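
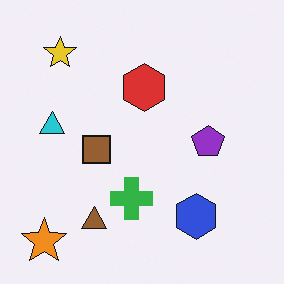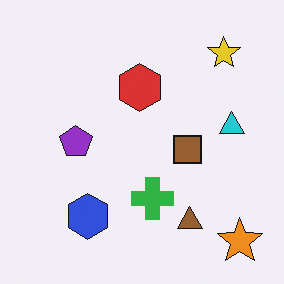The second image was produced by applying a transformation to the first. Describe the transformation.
The image was flipped horizontally (left ↔ right).

The orange star is in the bottom-left of the first image and the bottom-right of the second — shapes on opposite sides of the vertical midline have swapped in a mirror flip.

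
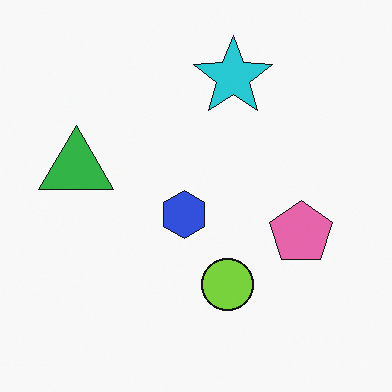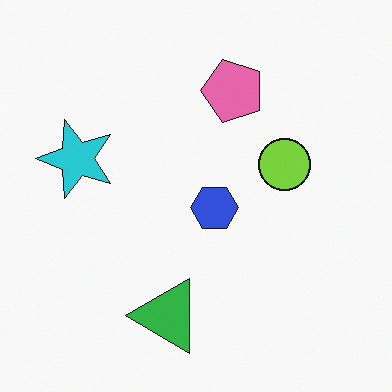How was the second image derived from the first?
The second image is the first rotated 90° counter-clockwise.

The cyan star sits in the top of the first image and the left of the second — consistent with a whole-image 90° counter-clockwise rotation.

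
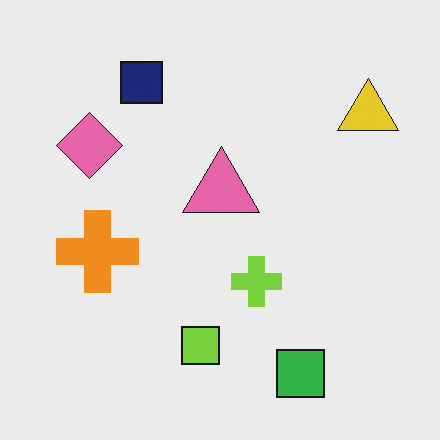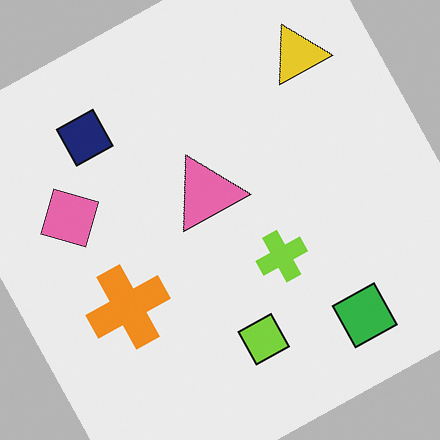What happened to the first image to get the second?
The transformation is: rotated counter-clockwise by a moderate amount.

Every shape is tilted by the same angle and the image corners show triangular fill wedges — a whole-image rotation by a non-right angle.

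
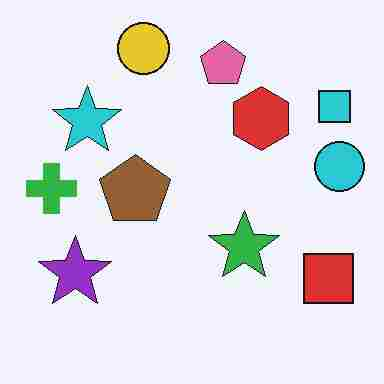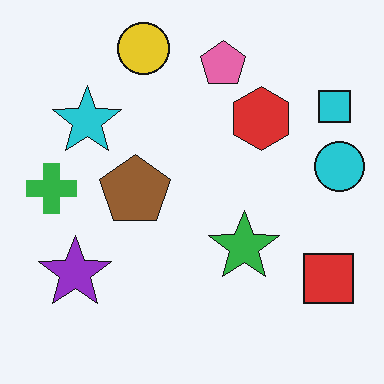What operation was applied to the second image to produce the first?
The transformation is: heavily JPEG-compressed with obvious blocking artifacts.

Blocky 8×8 compression artifacts appear around shape edges and the flat background shows ringing — characteristic JPEG degradation.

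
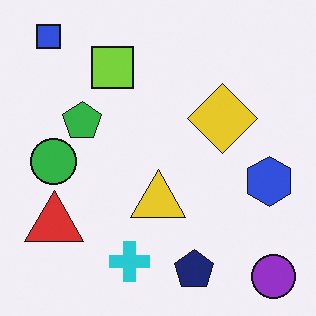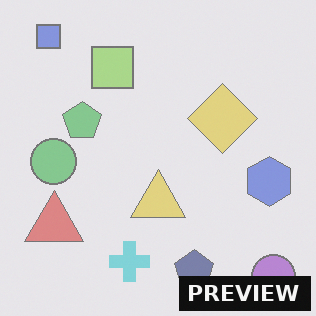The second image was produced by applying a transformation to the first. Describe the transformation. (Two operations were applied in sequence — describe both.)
Washed out (contrast reduced), then watermarked with the text "PREVIEW" in the lower-right corner.

Tones are pushed toward mid-grey across the whole image — a global contrast change. A dark label reading "PREVIEW" appears in the lower-right corner.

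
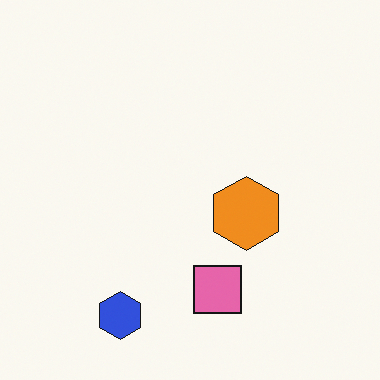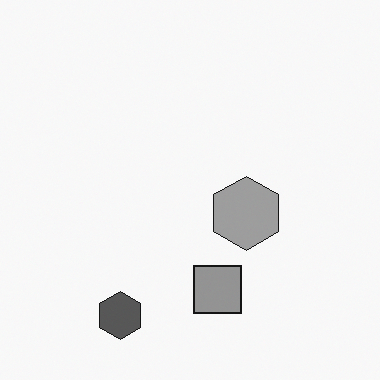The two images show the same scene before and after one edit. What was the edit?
Converted to grayscale.

All color is removed — every shape is now a shade of grey.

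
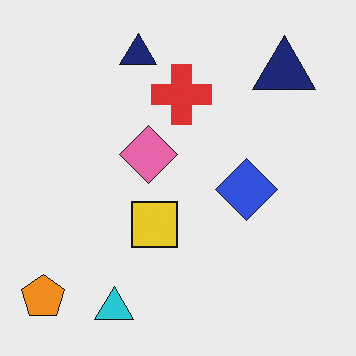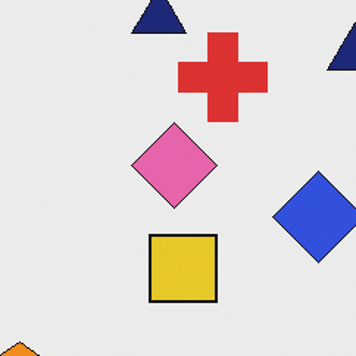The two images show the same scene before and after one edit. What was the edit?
This is the original image cropped slightly and scaled back up.

The visible shapes are larger and the field of view is narrower; shapes near the original edges may be partly or wholly outside the frame — a crop-and-rescale.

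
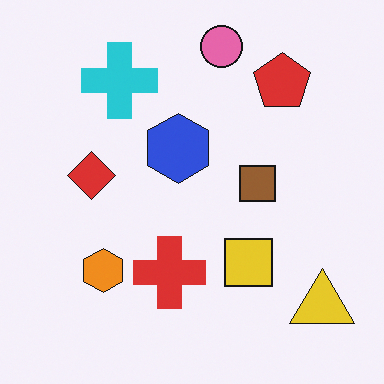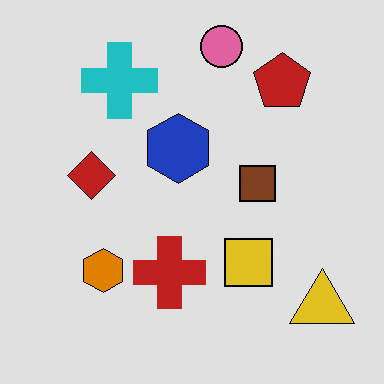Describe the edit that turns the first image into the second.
The image was moderately posterized.

Each flat color has snapped to a coarser quantized level — most visibly, the near-white background has dropped to a flat grey.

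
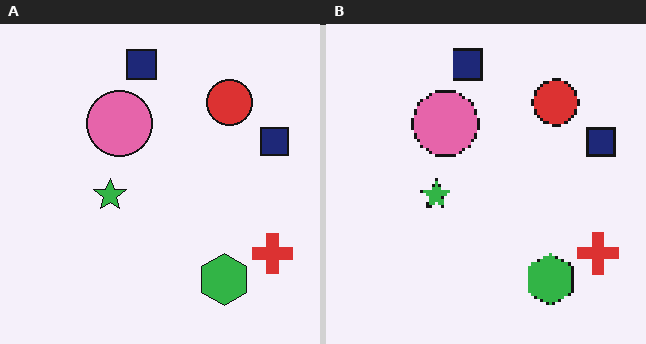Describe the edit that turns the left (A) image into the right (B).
The image was lightly pixelated (a mild mosaic effect).

Shapes are reduced to large square blocks; fine edges and outlines are lost — a downscale-then-upscale (mosaic) effect.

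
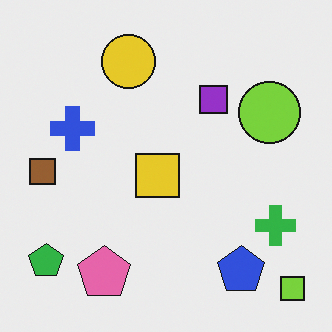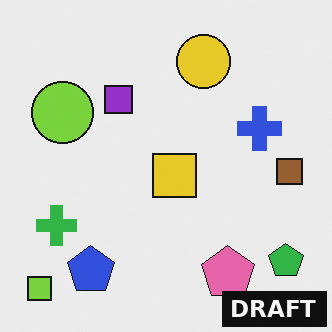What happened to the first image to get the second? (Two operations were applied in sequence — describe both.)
The transformation is: flipped horizontally (left ↔ right), then watermarked with the text "DRAFT" in the lower-right corner.

The lime square is in the bottom-right of the first image and the bottom-left of the second — shapes on opposite sides of the vertical midline have swapped in a mirror flip. A dark label reading "DRAFT" appears in the lower-right corner.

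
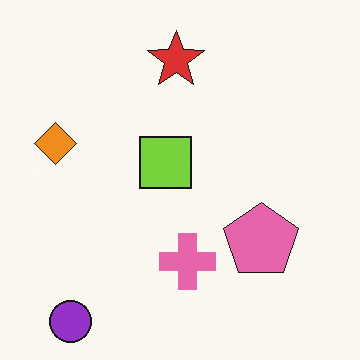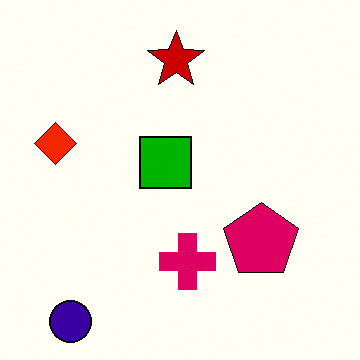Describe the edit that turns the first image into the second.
The image was given much higher contrast.

Tones are pushed away from mid-grey across the whole image — a global contrast change.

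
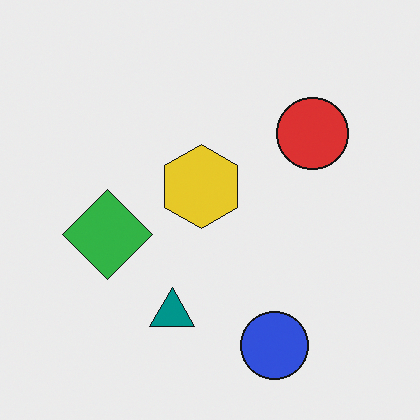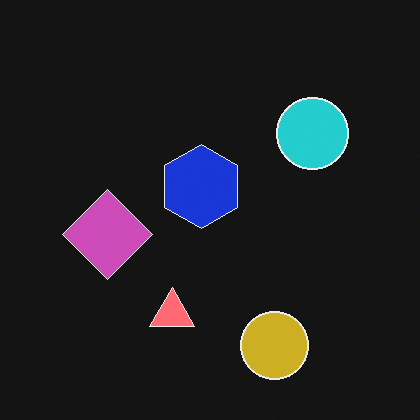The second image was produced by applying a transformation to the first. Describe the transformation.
The image was color-inverted (negative).

The light background has become dark and every shape's color is its complement — a photographic negative.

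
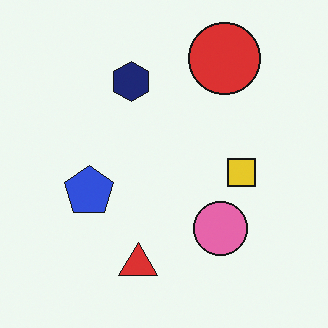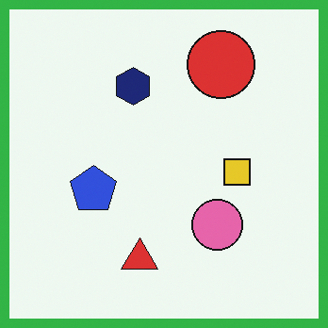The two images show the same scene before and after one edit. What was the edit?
The second image is the first framed with a green border.

A solid green frame runs around the edge of the second image, with the content slightly shrunk inside it.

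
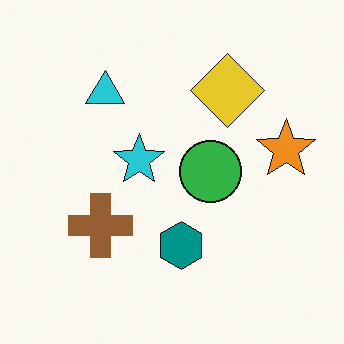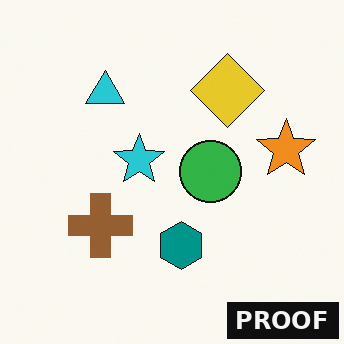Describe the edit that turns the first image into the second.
The transformation is: watermarked with the text "PROOF" in the lower-right corner.

A dark label reading "PROOF" appears in the lower-right corner.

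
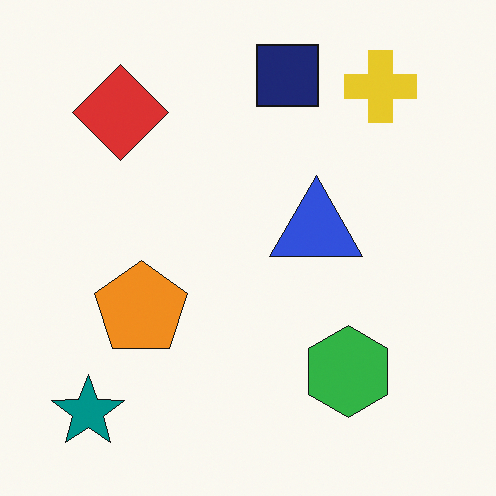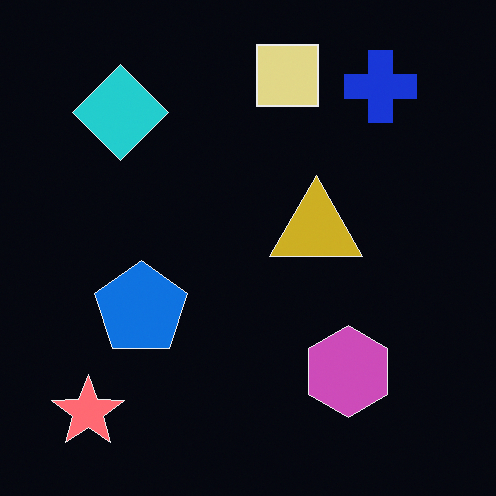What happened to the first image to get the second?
It was color-inverted (negative).

The light background has become dark and every shape's color is its complement — a photographic negative.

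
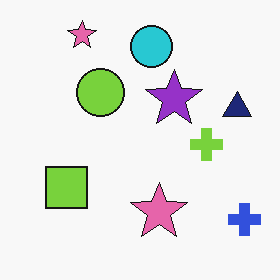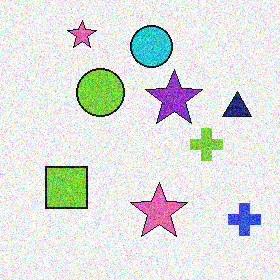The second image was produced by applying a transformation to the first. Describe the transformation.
The transformation is: degraded with heavy additive noise.

Random speckle covers the whole image, including the flat background.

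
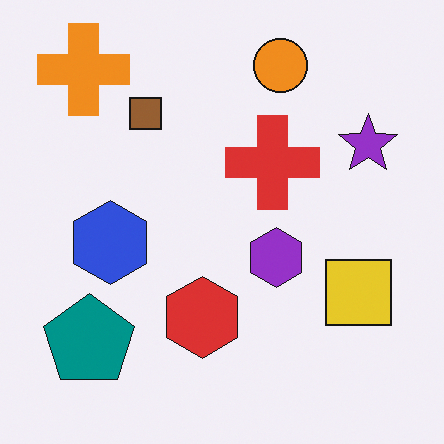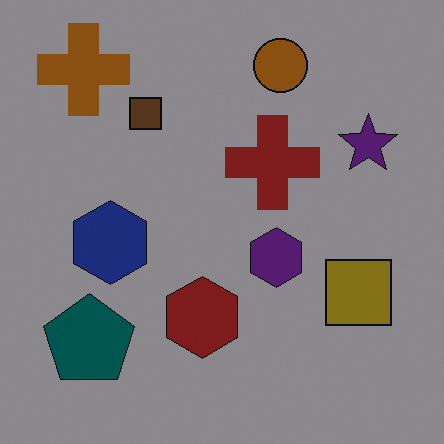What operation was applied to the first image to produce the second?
This is the original image substantially darkened.

Every pixel — background and shapes alike — is uniformly darkened.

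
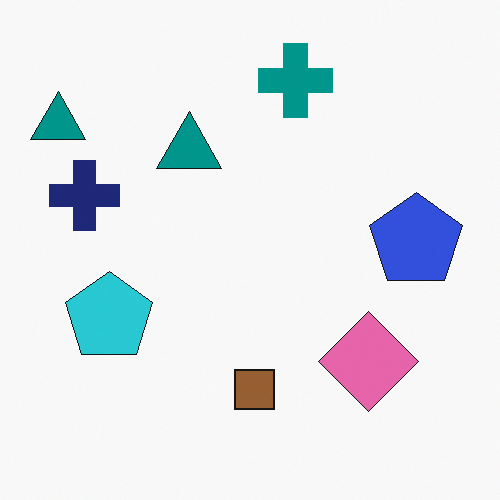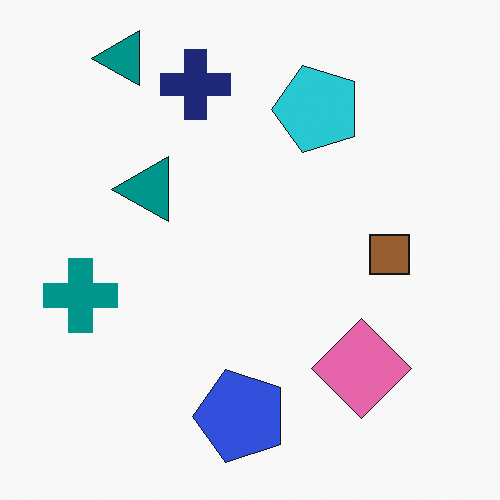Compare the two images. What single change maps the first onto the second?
The image was transposed (reflected across the top-left ↔ bottom-right diagonal).

Shapes have swapped their row and column positions — what was in the top-right is now in the bottom-left — a diagonal reflection.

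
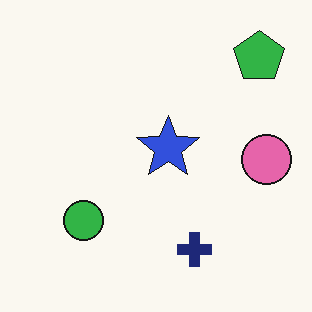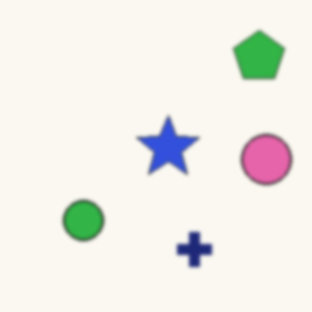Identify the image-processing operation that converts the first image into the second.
The second image is the first slightly softened.

Shape edges and outlines are uniformly softened across the whole image.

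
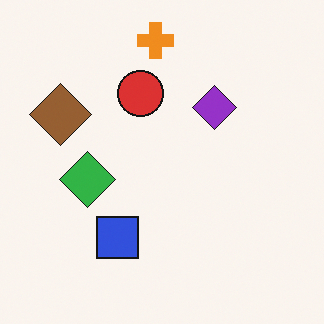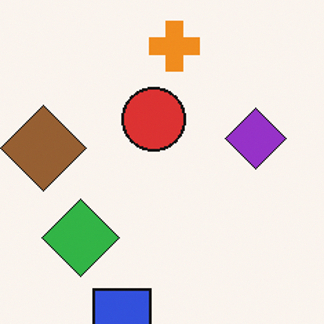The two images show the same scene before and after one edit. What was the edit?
It was cropped slightly and scaled back up.

The visible shapes are larger and the field of view is narrower; shapes near the original edges may be partly or wholly outside the frame — a crop-and-rescale.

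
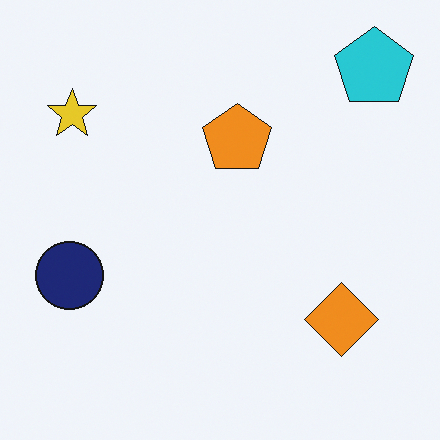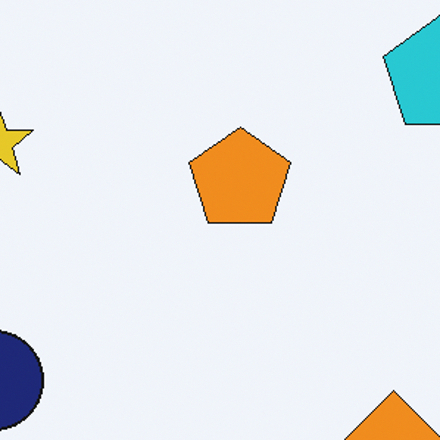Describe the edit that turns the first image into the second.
Cropped to a modestly smaller region and rescaled.

The visible shapes are larger and the field of view is narrower; shapes near the original edges may be partly or wholly outside the frame — a crop-and-rescale.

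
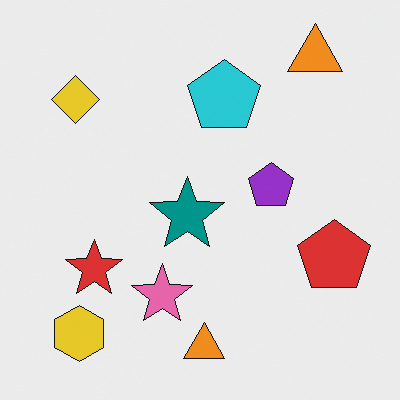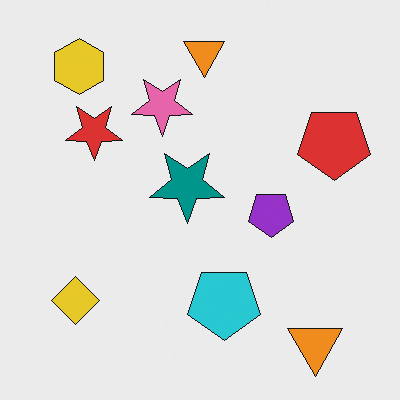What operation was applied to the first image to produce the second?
This is the original image flipped vertically (top ↔ bottom).

The yellow hexagon is in the bottom-left of the first image and the top-left of the second — shapes on opposite sides of the horizontal midline have swapped in a mirror flip.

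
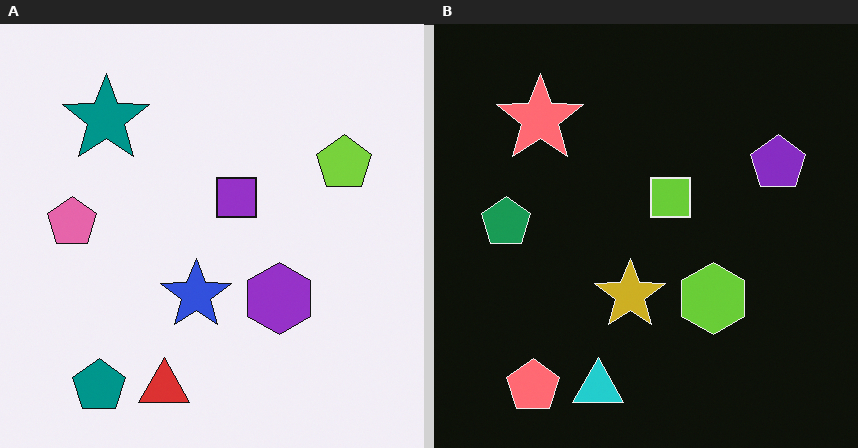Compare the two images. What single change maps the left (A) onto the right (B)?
It was color-inverted (negative).

The light background has become dark and every shape's color is its complement — a photographic negative.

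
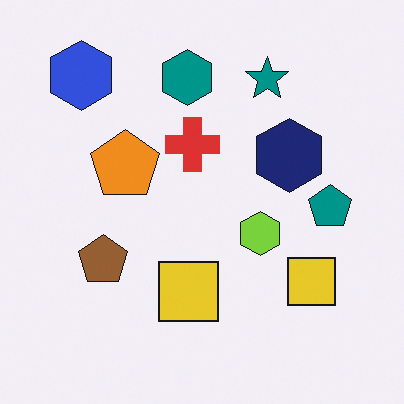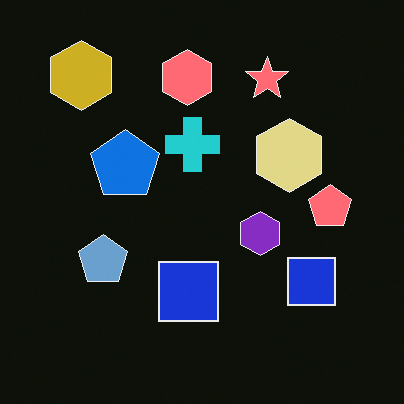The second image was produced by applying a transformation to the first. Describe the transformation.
The second image is the first color-inverted (negative).

The light background has become dark and every shape's color is its complement — a photographic negative.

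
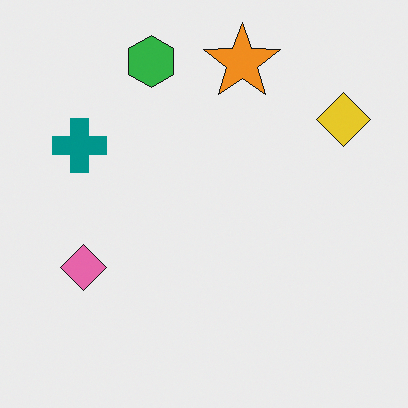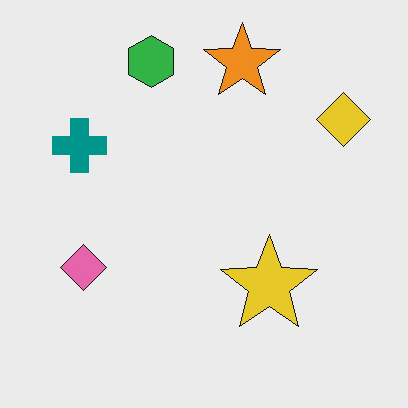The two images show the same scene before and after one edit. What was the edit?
This is the original image overlaid with an additional yellow star.

A yellow star appears in the second image that is absent from the first.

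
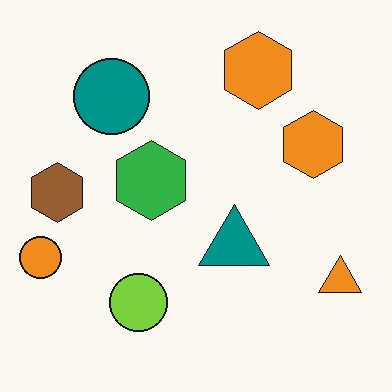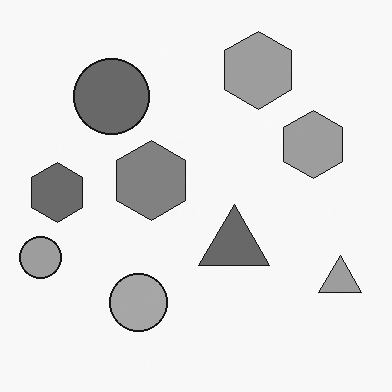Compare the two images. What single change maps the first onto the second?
The second image is the first converted to grayscale.

All color is removed — every shape is now a shade of grey.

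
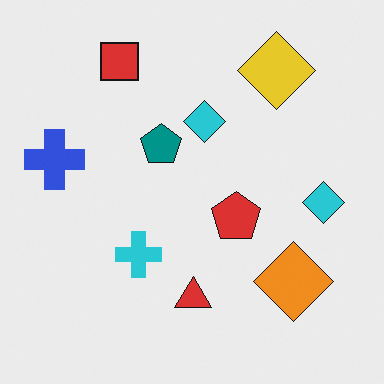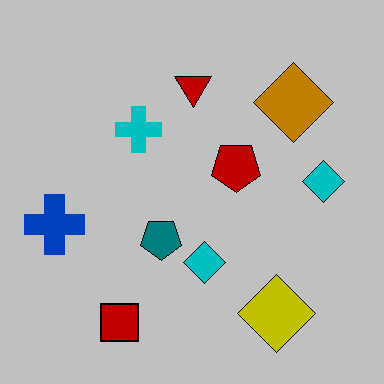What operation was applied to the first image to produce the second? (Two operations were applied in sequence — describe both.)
The image was flipped vertically (top ↔ bottom), then heavily posterized to just a handful of flat colors.

The red square is in the top-left of the first image and the bottom-left of the second — shapes on opposite sides of the horizontal midline have swapped in a mirror flip. Each flat color has snapped to a coarser quantized level — most visibly, the near-white background has dropped to a flat grey.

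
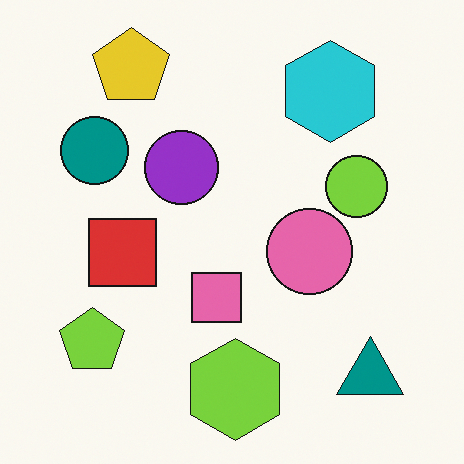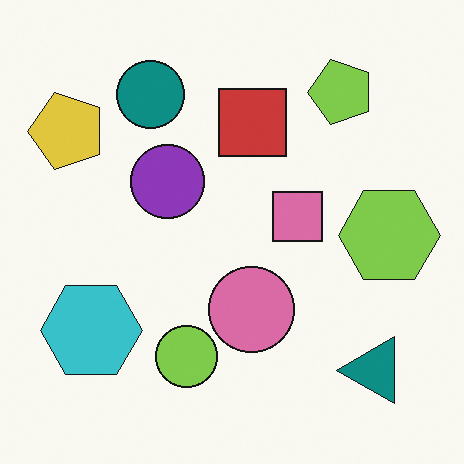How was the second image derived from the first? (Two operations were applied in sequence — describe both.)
The image was transposed (reflected across the top-left ↔ bottom-right diagonal), then slightly desaturated.

Shapes have swapped their row and column positions — what was in the top-right is now in the bottom-left — a diagonal reflection. All colors are more muted and greyish — a global saturation change.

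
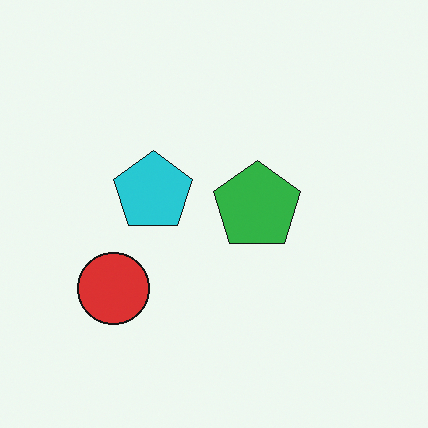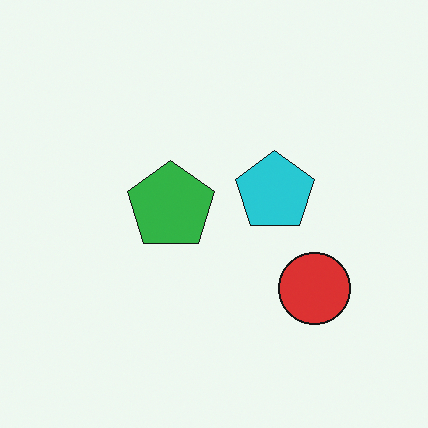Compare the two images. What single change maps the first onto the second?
Flipped horizontally (left ↔ right).

The red circle is in the bottom-left of the first image and the bottom-right of the second — shapes on opposite sides of the vertical midline have swapped in a mirror flip.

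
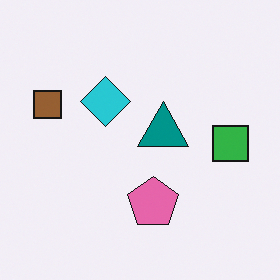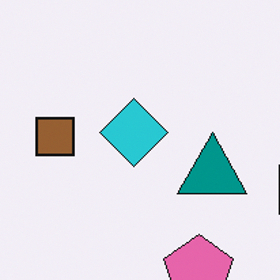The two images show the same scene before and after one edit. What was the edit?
Cropped slightly and scaled back up.

The visible shapes are larger and the field of view is narrower; shapes near the original edges may be partly or wholly outside the frame — a crop-and-rescale.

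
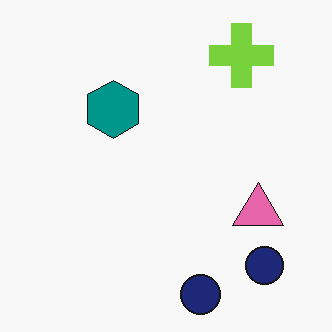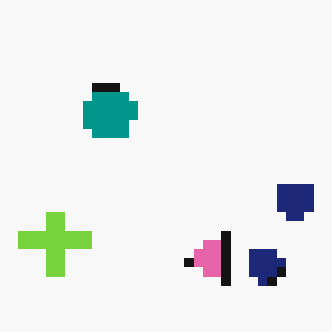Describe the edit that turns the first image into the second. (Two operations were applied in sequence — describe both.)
The second image is the first transposed (reflected across the top-left ↔ bottom-right diagonal), then heavily pixelated into large blocks.

Shapes have swapped their row and column positions — what was in the top-right is now in the bottom-left — a diagonal reflection. Shapes are reduced to large square blocks; fine edges and outlines are lost — a downscale-then-upscale (mosaic) effect.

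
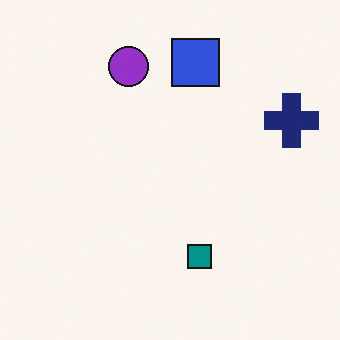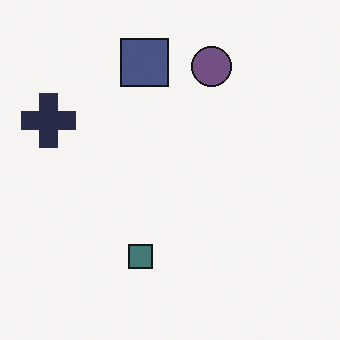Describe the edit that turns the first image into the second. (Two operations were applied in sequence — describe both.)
The transformation is: flipped horizontally (left ↔ right), then heavily desaturated.

The navy cross is in the right of the first image and the left of the second — shapes on opposite sides of the vertical midline have swapped in a mirror flip. All colors are more muted and greyish — a global saturation change.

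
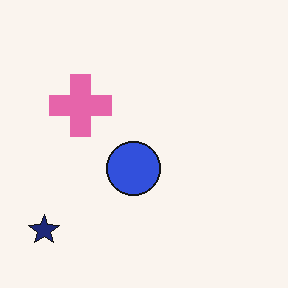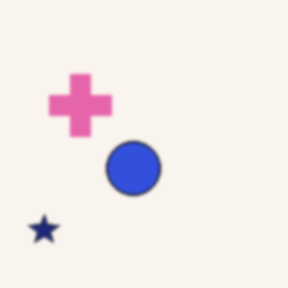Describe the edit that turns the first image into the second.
Given a subtle gaussian blur.

Shape edges and outlines are uniformly softened across the whole image.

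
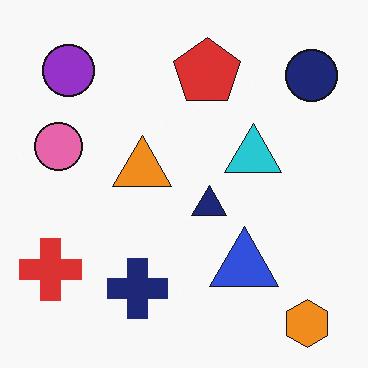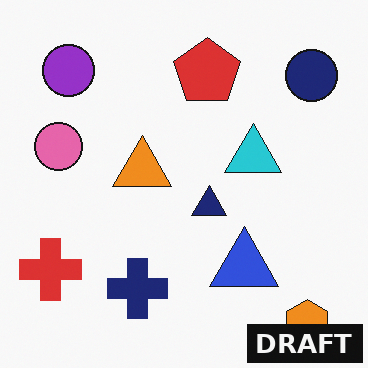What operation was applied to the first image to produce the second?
The second image is the first watermarked with the text "DRAFT" in the lower-right corner.

A dark label reading "DRAFT" appears in the lower-right corner.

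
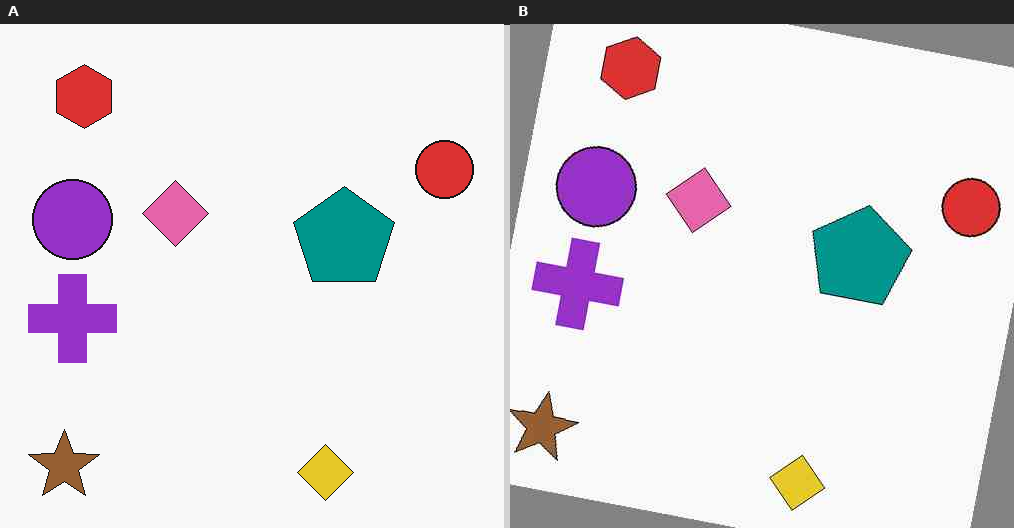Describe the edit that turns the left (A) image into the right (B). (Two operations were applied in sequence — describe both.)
This is the original image rotated clockwise by a slight angle, then given moderate JPEG compression.

Every shape is tilted by the same angle and the image corners show triangular fill wedges — a whole-image rotation by a non-right angle. Blocky 8×8 compression artifacts appear around shape edges and the flat background shows ringing — characteristic JPEG degradation.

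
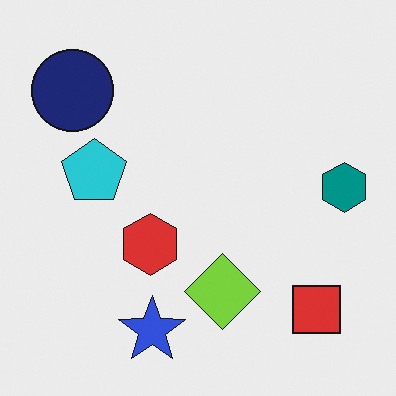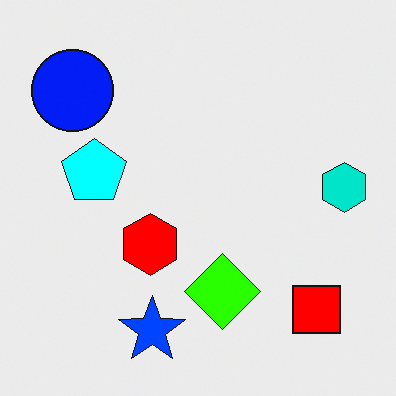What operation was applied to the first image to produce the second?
The transformation is: heavily oversaturated.

All colors are more vivid — a global saturation change.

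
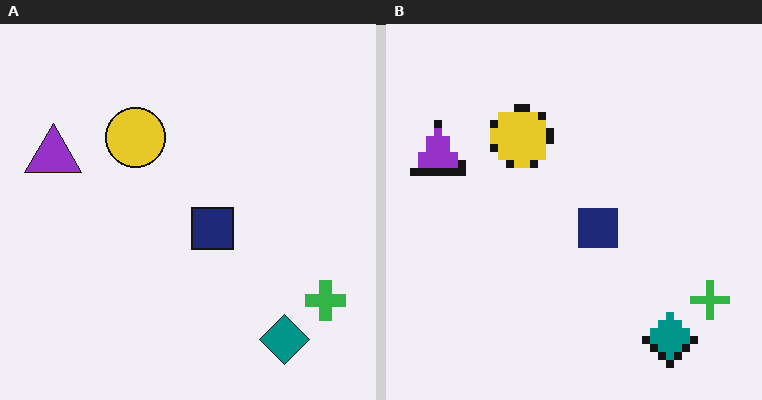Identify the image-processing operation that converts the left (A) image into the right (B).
This is the original image pixelated into visible square blocks.

Shapes are reduced to large square blocks; fine edges and outlines are lost — a downscale-then-upscale (mosaic) effect.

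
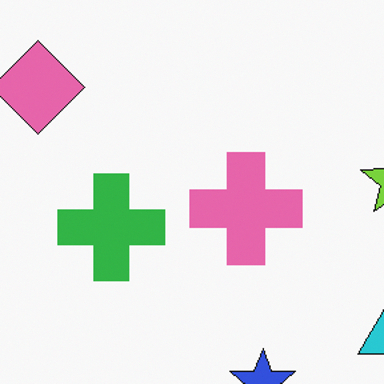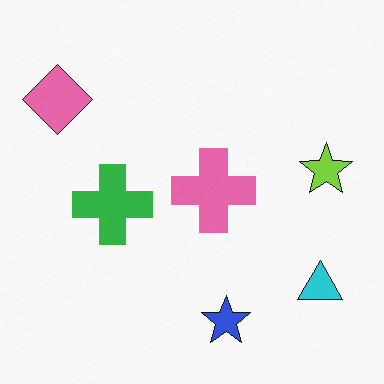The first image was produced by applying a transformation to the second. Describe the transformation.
It was cropped slightly and scaled back up.

The visible shapes are larger and the field of view is narrower; shapes near the original edges may be partly or wholly outside the frame — a crop-and-rescale.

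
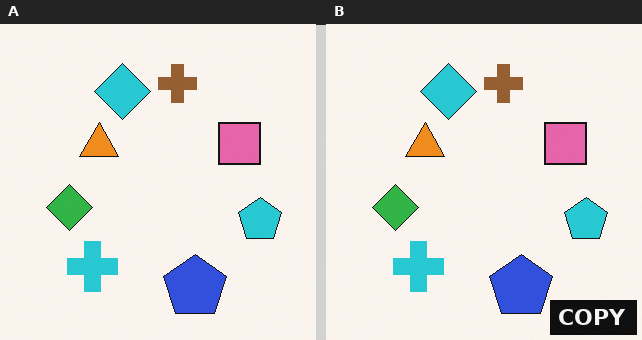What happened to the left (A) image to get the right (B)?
This is the original image watermarked with the text "COPY" in the lower-right corner.

A dark label reading "COPY" appears in the lower-right corner.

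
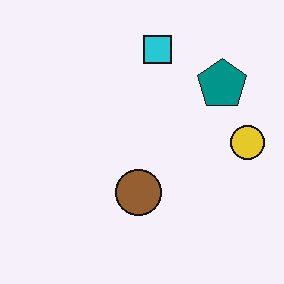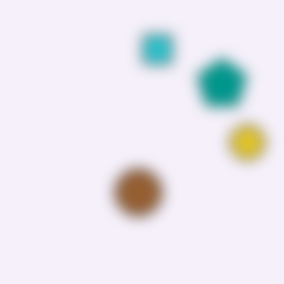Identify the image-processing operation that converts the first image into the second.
The image was heavily blurred.

Shape edges and outlines are uniformly softened across the whole image.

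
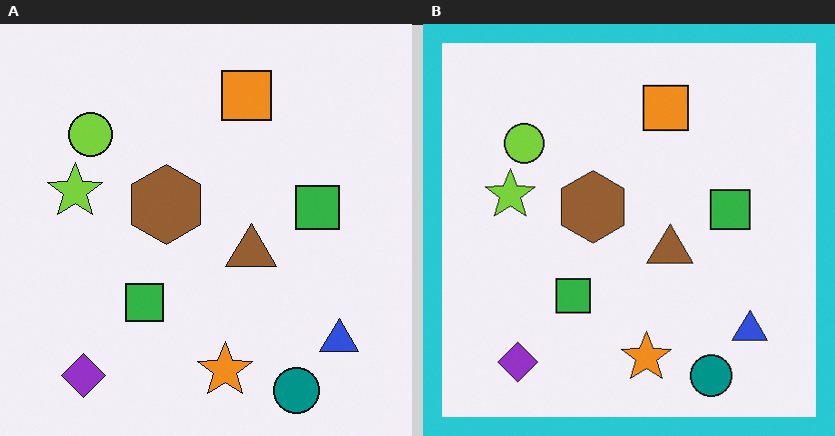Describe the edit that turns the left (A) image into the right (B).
The right (B) image is the left (A) framed with a cyan border.

A solid cyan frame runs around the edge of the right (B) image, with the content slightly shrunk inside it.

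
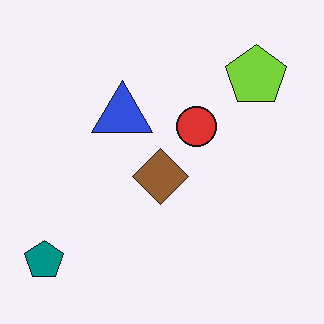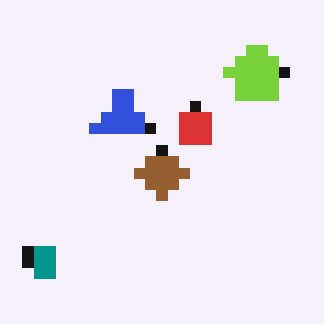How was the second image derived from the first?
The transformation is: heavily pixelated into large blocks.

Shapes are reduced to large square blocks; fine edges and outlines are lost — a downscale-then-upscale (mosaic) effect.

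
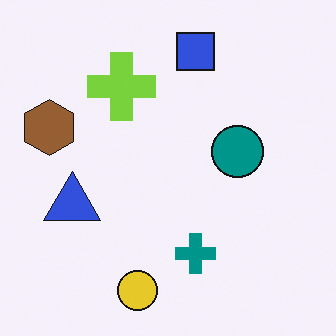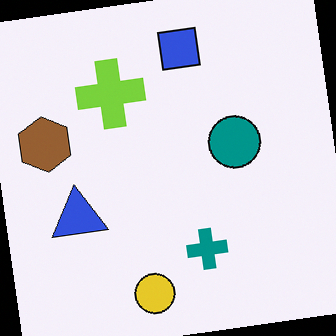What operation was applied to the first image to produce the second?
The transformation is: rotated counter-clockwise by a small amount.

Every shape is tilted by the same angle and the image corners show triangular fill wedges — a whole-image rotation by a non-right angle.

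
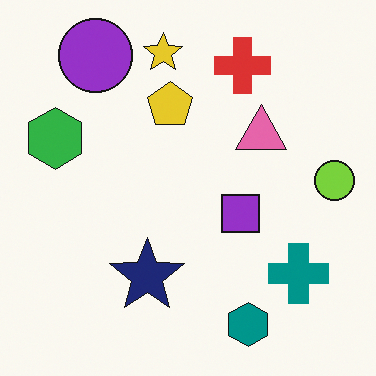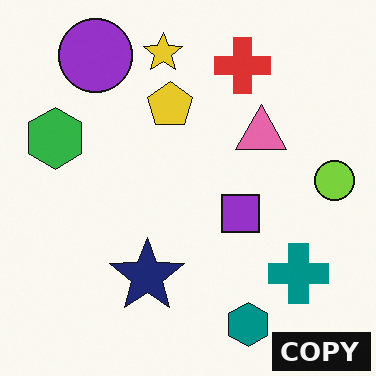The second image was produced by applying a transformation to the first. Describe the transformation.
It was watermarked with the text "COPY" in the lower-right corner.

A dark label reading "COPY" appears in the lower-right corner.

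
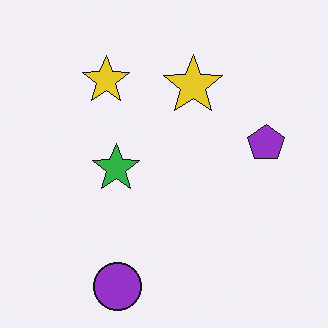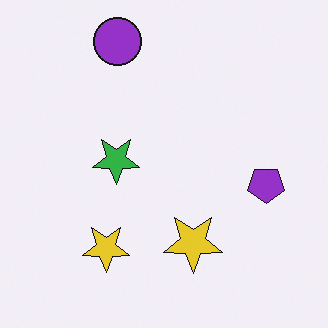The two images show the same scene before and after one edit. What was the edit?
It was flipped vertically (top ↔ bottom).

The purple circle is in the bottom of the first image and the top of the second — shapes on opposite sides of the horizontal midline have swapped in a mirror flip.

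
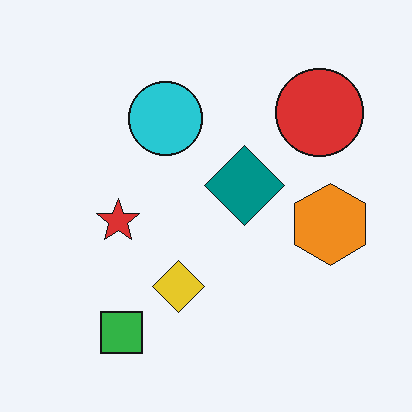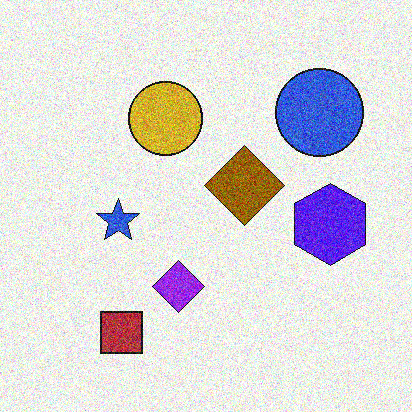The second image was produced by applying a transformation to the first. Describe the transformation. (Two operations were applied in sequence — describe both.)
The transformation is: hue-shifted by a large amount, then degraded with a thick layer of grain.

Every shape's color has rotated by the same amount around the hue wheel — a uniform hue shift. Random speckle covers the whole image, including the flat background.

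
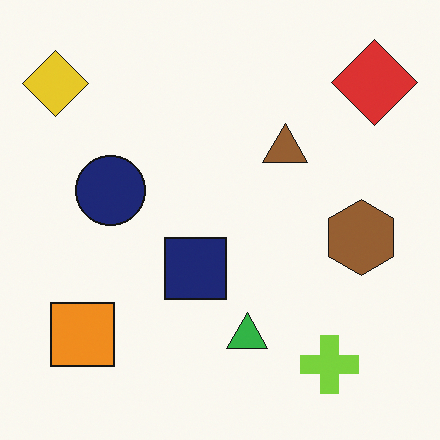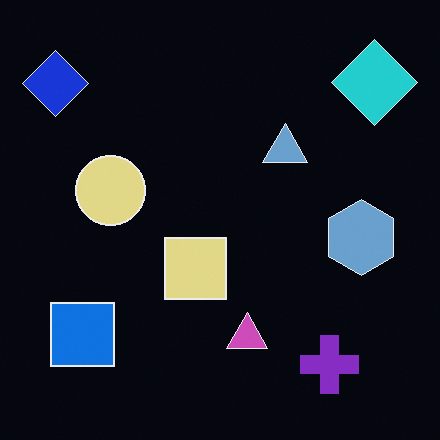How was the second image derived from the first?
This is the original image color-inverted (negative).

The light background has become dark and every shape's color is its complement — a photographic negative.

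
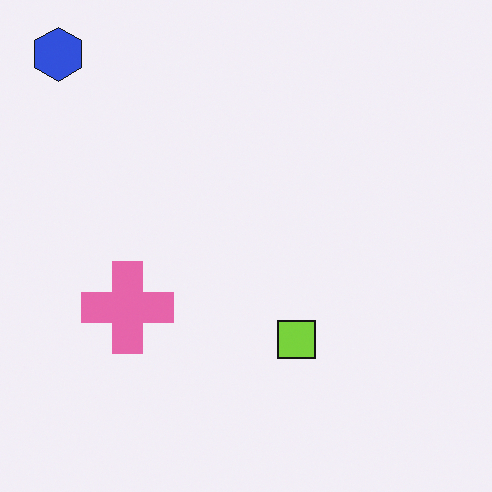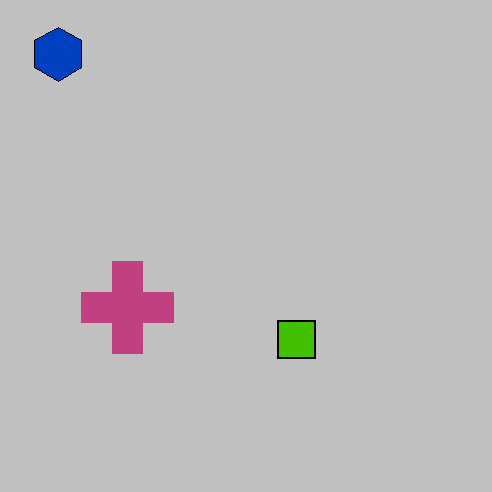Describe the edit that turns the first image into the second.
It was aggressively posterized.

Each flat color has snapped to a coarser quantized level — most visibly, the near-white background has dropped to a flat grey.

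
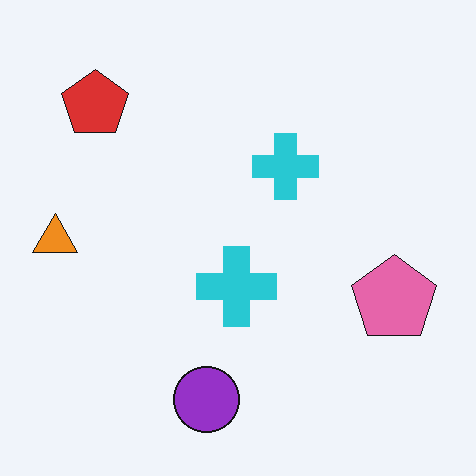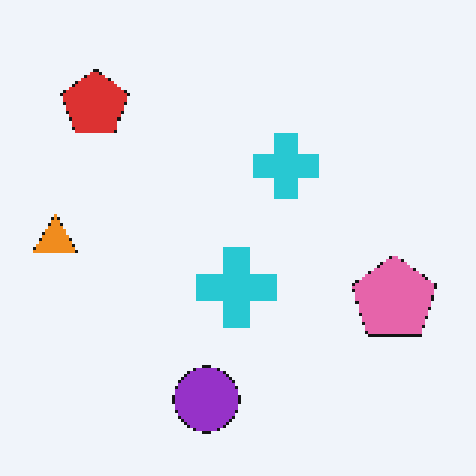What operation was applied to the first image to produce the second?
The image was mildly pixelated.

Shapes are reduced to large square blocks; fine edges and outlines are lost — a downscale-then-upscale (mosaic) effect.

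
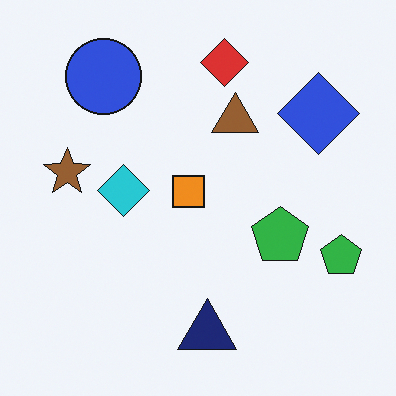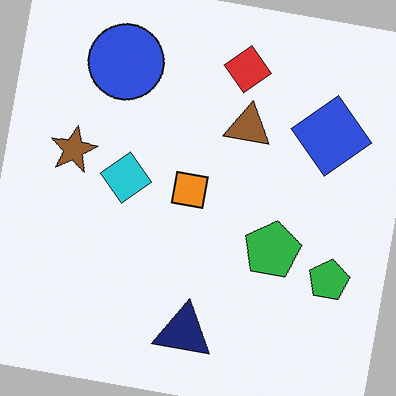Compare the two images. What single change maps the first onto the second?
This is the original image rotated clockwise by a small amount.

Every shape is tilted by the same angle and the image corners show triangular fill wedges — a whole-image rotation by a non-right angle.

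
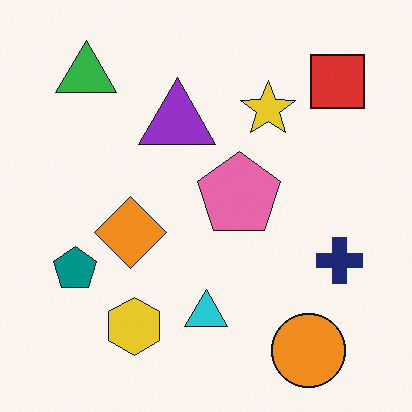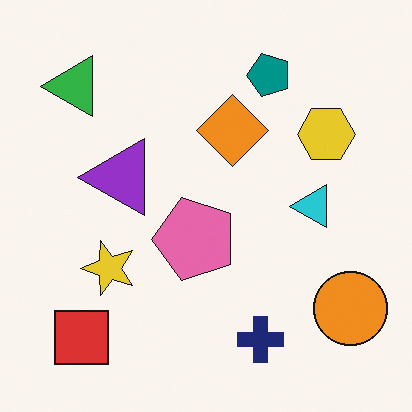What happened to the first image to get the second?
This is the original image transposed (reflected across the top-left ↔ bottom-right diagonal).

Shapes have swapped their row and column positions — what was in the top-right is now in the bottom-left — a diagonal reflection.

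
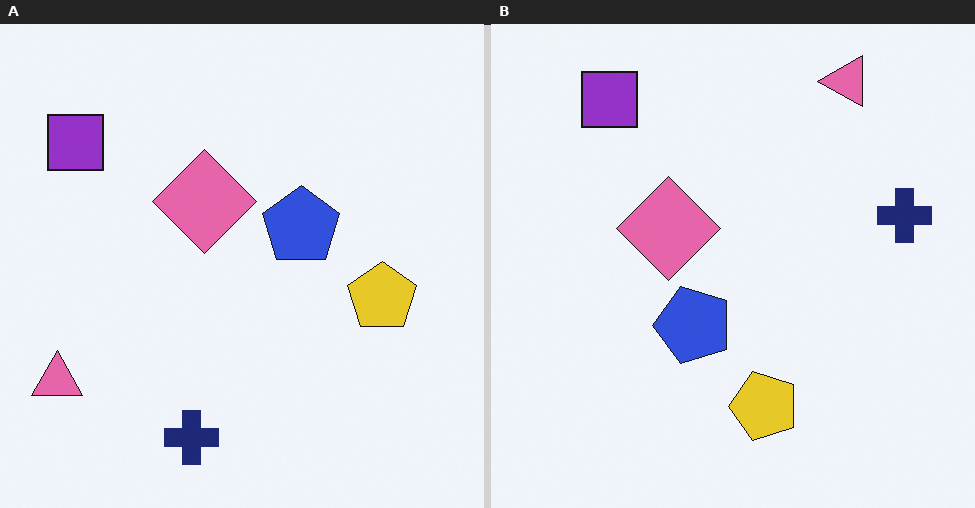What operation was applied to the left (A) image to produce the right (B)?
It was transposed (reflected across the top-left ↔ bottom-right diagonal).

Shapes have swapped their row and column positions — what was in the top-right is now in the bottom-left — a diagonal reflection.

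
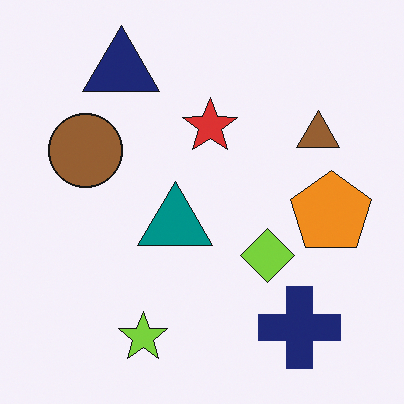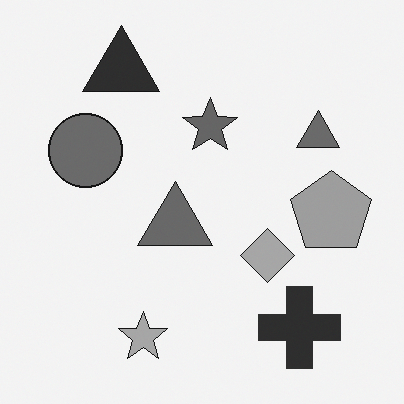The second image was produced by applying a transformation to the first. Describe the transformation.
Converted to grayscale.

All color is removed — every shape is now a shade of grey.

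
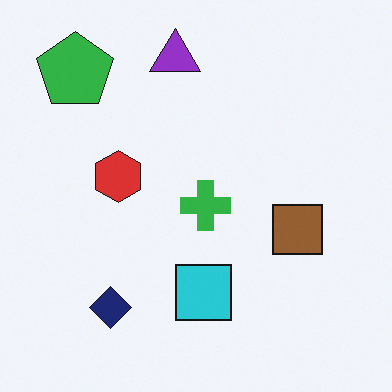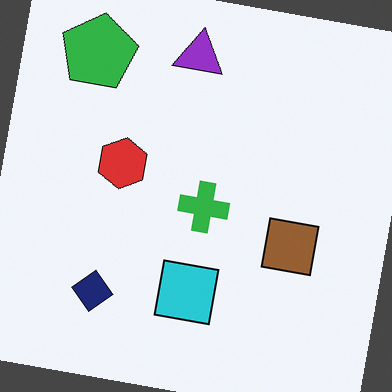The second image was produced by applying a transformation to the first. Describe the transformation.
It was rotated clockwise by a slight angle.

Every shape is tilted by the same angle and the image corners show triangular fill wedges — a whole-image rotation by a non-right angle.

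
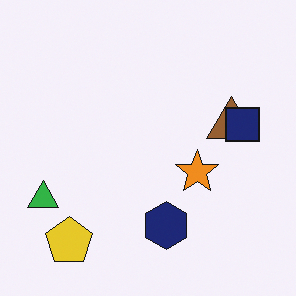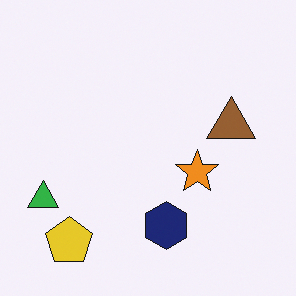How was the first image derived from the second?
The transformation is: overlaid with an additional navy square.

A navy square appears in the first image that is absent from the second.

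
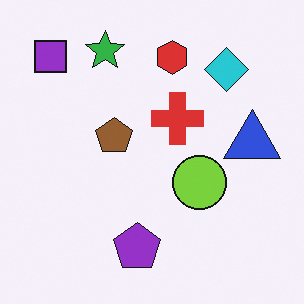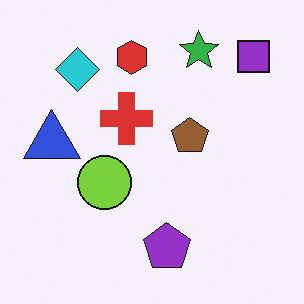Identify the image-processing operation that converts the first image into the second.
The image was flipped horizontally (left ↔ right).

The purple square is in the top-left of the first image and the top-right of the second — shapes on opposite sides of the vertical midline have swapped in a mirror flip.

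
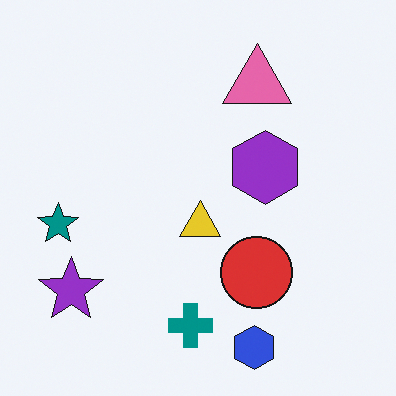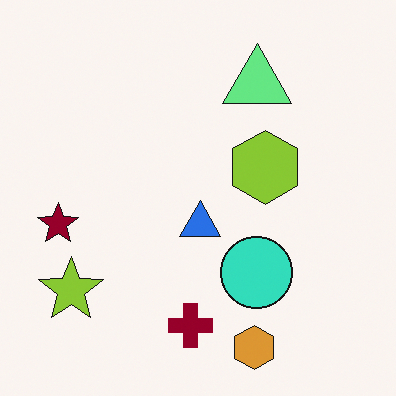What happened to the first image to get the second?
The image was hue-shifted by a large amount.

Every shape's color has rotated by the same amount around the hue wheel — a uniform hue shift.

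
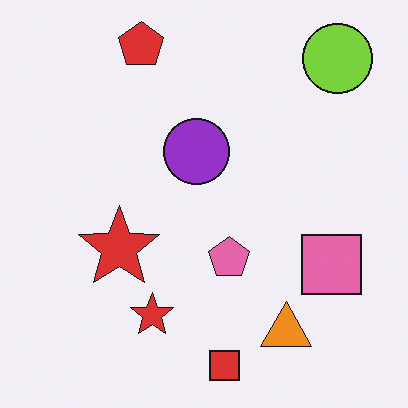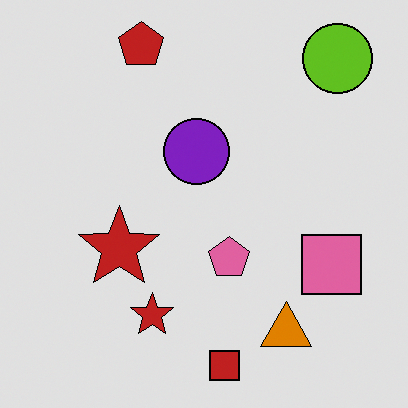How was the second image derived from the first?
This is the original image posterized to a reduced palette.

Each flat color has snapped to a coarser quantized level — most visibly, the near-white background has dropped to a flat grey.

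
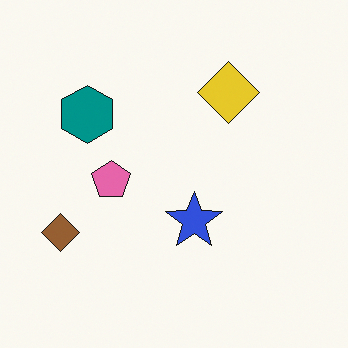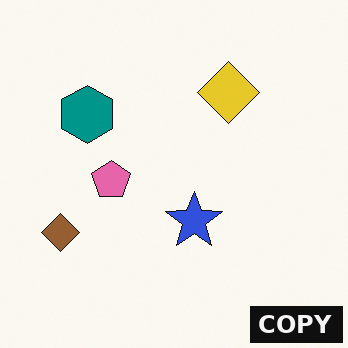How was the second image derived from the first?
The transformation is: watermarked with the text "COPY" in the lower-right corner.

A dark label reading "COPY" appears in the lower-right corner.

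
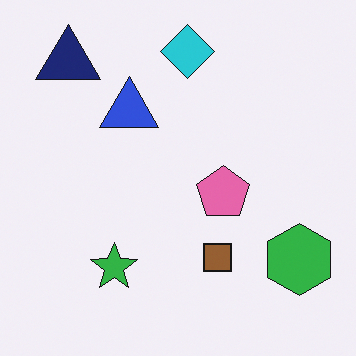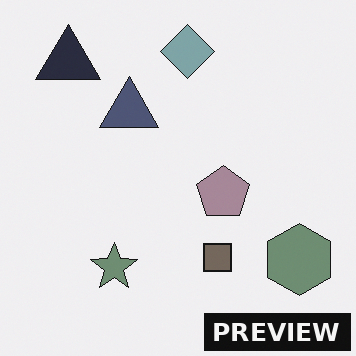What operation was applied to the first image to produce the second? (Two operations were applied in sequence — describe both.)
Heavily desaturated, then watermarked with the text "PREVIEW" in the lower-right corner.

All colors are more muted and greyish — a global saturation change. A dark label reading "PREVIEW" appears in the lower-right corner.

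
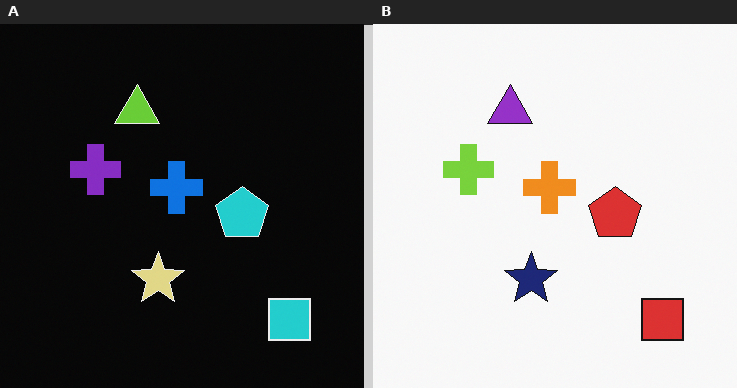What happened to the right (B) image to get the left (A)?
Color-inverted (negative).

The light background has become dark and every shape's color is its complement — a photographic negative.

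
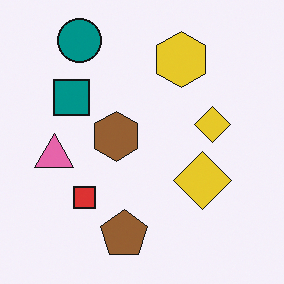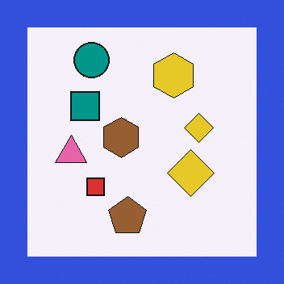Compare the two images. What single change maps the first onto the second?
It was framed with a blue border.

A solid blue frame runs around the edge of the second image, with the content slightly shrunk inside it.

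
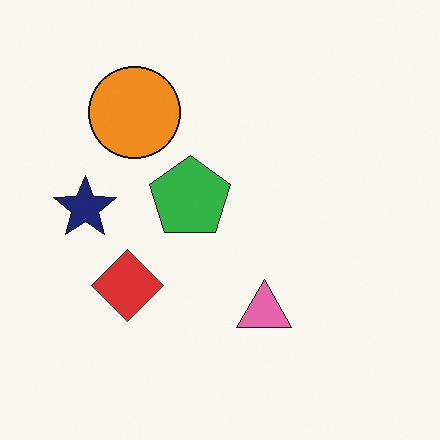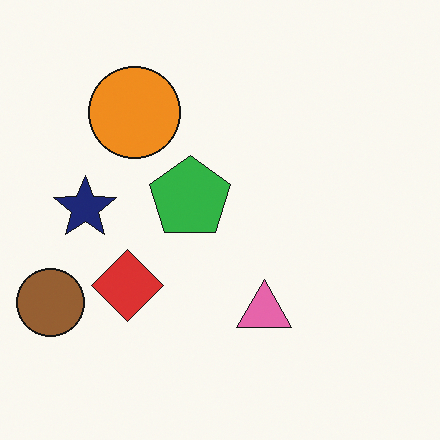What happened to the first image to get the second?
The transformation is: overlaid with an additional brown circle.

A brown circle appears in the second image that is absent from the first.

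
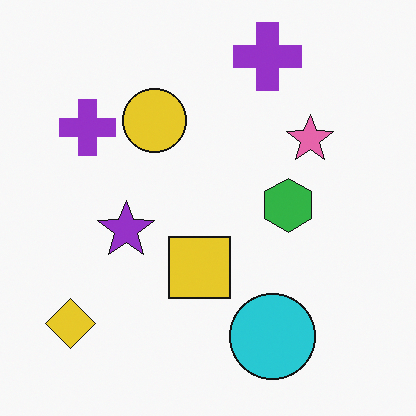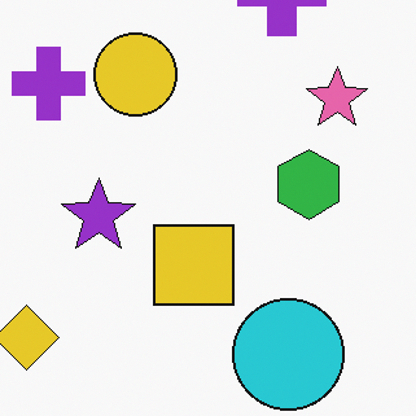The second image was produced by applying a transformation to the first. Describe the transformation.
Cropped slightly and scaled back up.

The visible shapes are larger and the field of view is narrower; shapes near the original edges may be partly or wholly outside the frame — a crop-and-rescale.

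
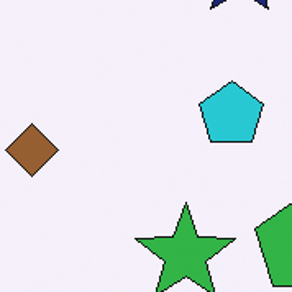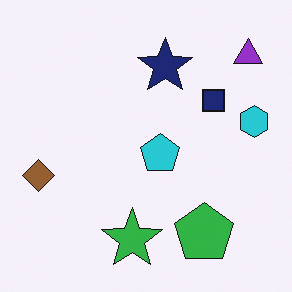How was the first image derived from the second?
The transformation is: cropped tightly and scaled back up.

The visible shapes are larger and the field of view is narrower; shapes near the original edges may be partly or wholly outside the frame — a crop-and-rescale.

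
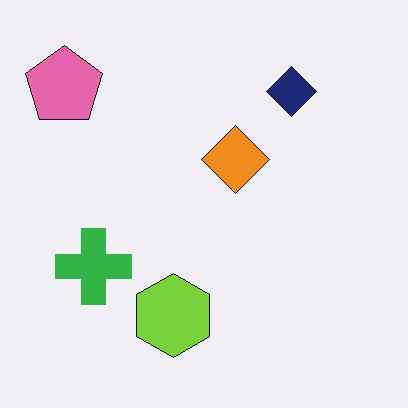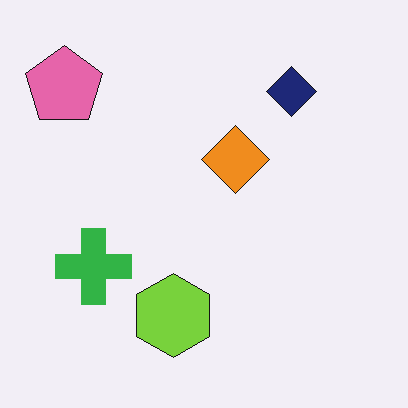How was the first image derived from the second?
Given moderate JPEG compression.

Blocky 8×8 compression artifacts appear around shape edges and the flat background shows ringing — characteristic JPEG degradation.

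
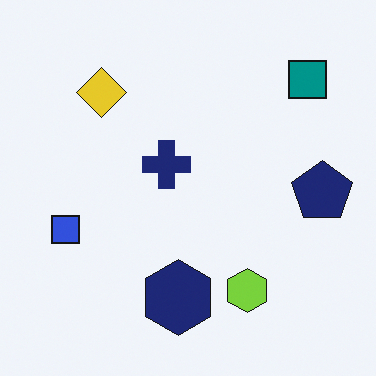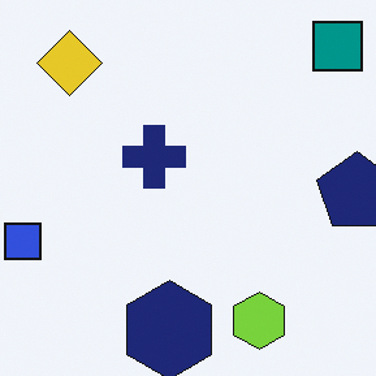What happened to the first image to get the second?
Cropped slightly and scaled back up.

The visible shapes are larger and the field of view is narrower; shapes near the original edges may be partly or wholly outside the frame — a crop-and-rescale.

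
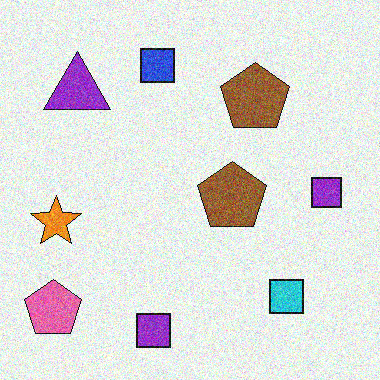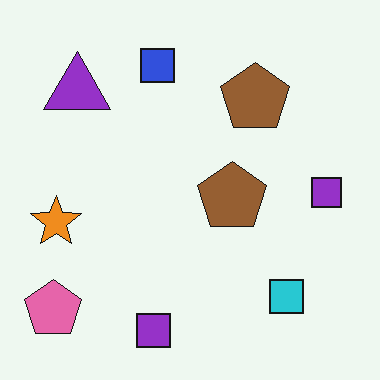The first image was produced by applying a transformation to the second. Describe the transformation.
It was degraded with visible gaussian noise.

Random speckle covers the whole image, including the flat background.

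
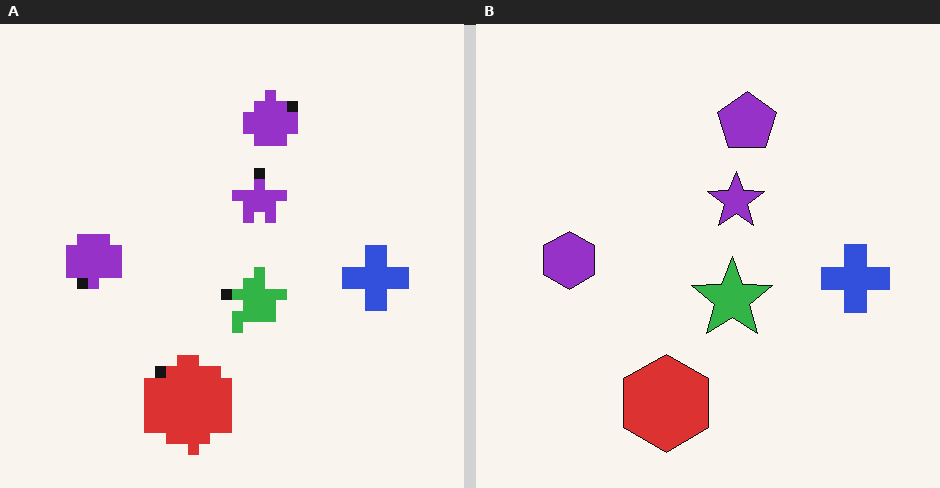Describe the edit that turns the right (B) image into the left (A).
The left (A) image is the right (B) heavily pixelated into large blocks.

Shapes are reduced to large square blocks; fine edges and outlines are lost — a downscale-then-upscale (mosaic) effect.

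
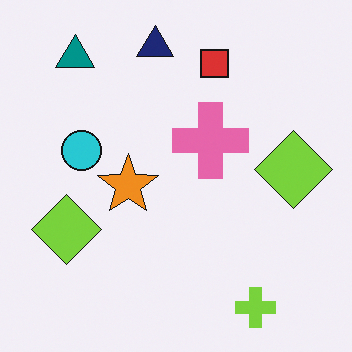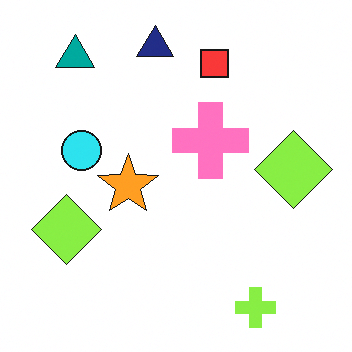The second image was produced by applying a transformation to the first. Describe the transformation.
This is the original image brightened a little.

Every pixel — background and shapes alike — is uniformly brightened.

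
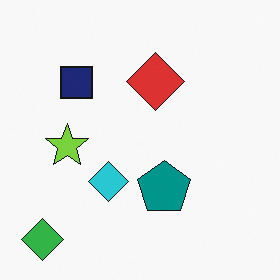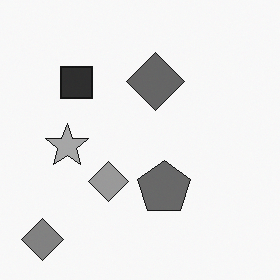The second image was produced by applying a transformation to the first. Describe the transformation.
Converted to grayscale.

All color is removed — every shape is now a shade of grey.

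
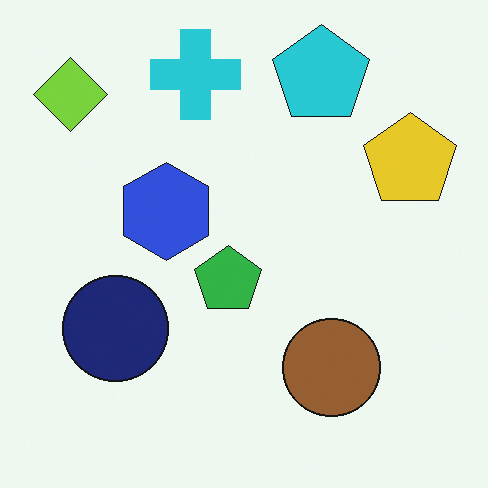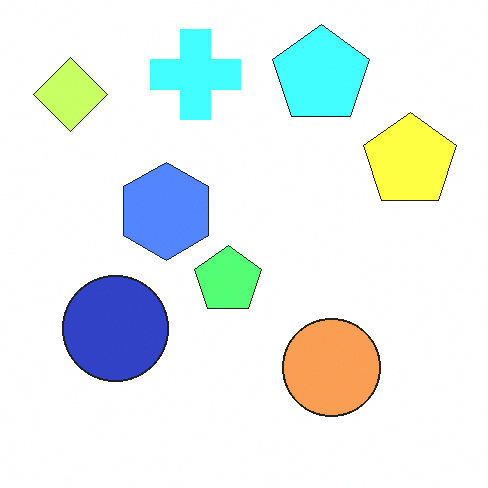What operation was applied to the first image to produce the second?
The second image is the first brightened a lot.

Every pixel — background and shapes alike — is uniformly brightened.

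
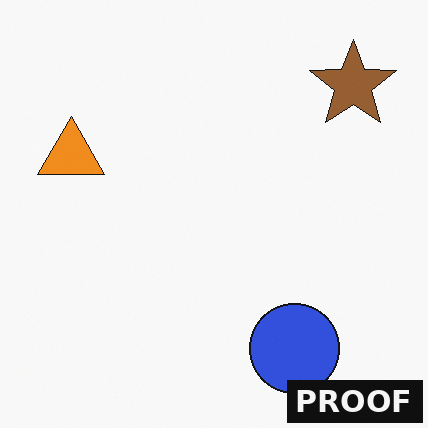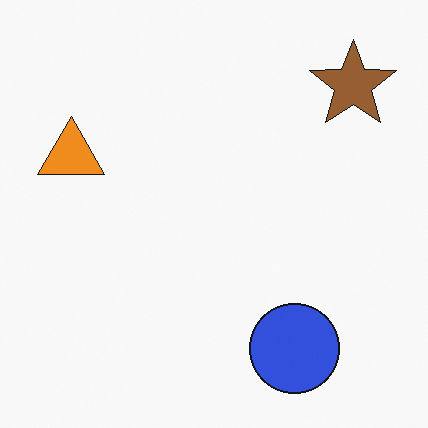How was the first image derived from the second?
The transformation is: watermarked with the text "PROOF" in the lower-right corner.

A dark label reading "PROOF" appears in the lower-right corner.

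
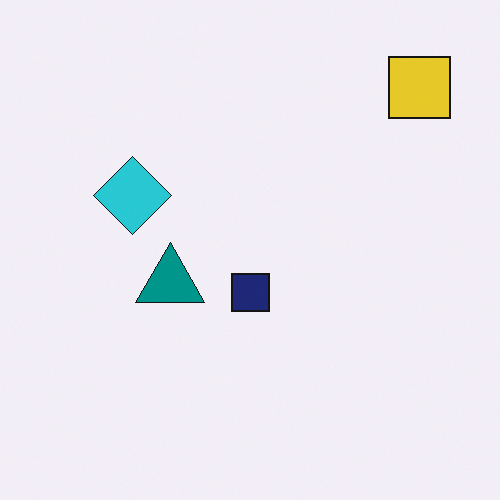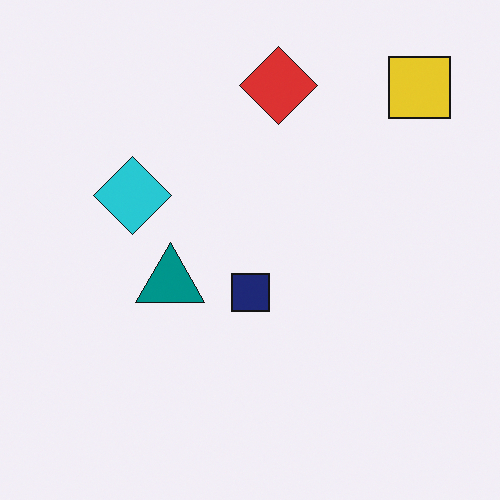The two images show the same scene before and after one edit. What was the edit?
Overlaid with an additional red diamond.

A red diamond appears in the second image that is absent from the first.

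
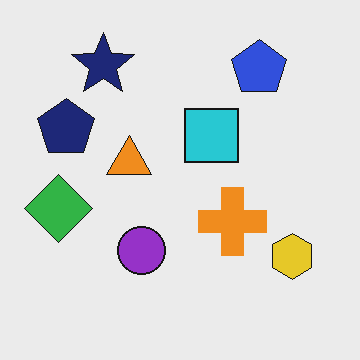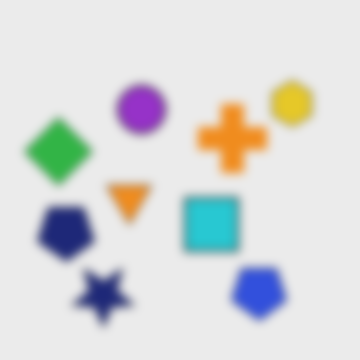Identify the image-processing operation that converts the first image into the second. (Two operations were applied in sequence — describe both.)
The second image is the first flipped vertically (top ↔ bottom), then strongly gaussian-blurred.

The navy star is in the top-left of the first image and the bottom-left of the second — shapes on opposite sides of the horizontal midline have swapped in a mirror flip. Shape edges and outlines are uniformly softened across the whole image.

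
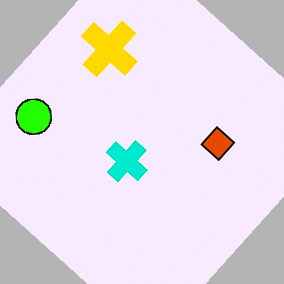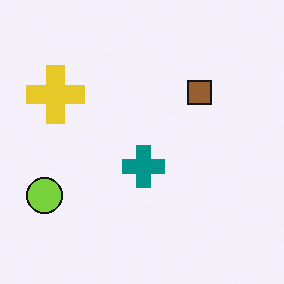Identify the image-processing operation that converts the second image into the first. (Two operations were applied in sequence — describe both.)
It was rotated clockwise by a large amount — several tens of degrees, then heavily oversaturated.

Every shape is tilted by the same angle and the image corners show triangular fill wedges — a whole-image rotation by a non-right angle. All colors are more vivid — a global saturation change.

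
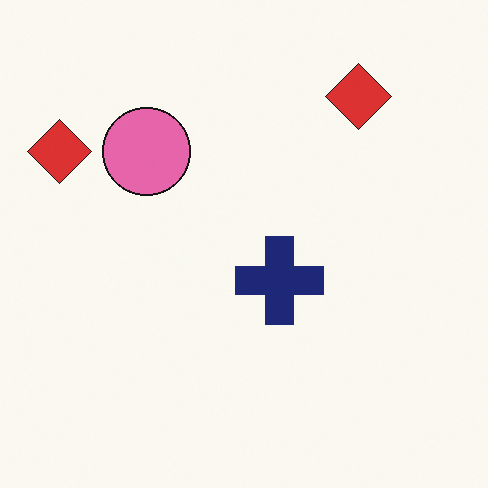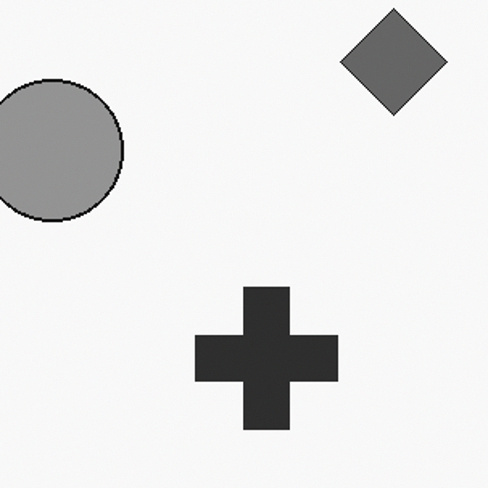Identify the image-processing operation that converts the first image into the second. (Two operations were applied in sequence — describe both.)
This is the original image converted to grayscale, then cropped to a modestly smaller region and rescaled.

All color is removed — every shape is now a shade of grey. The visible shapes are larger and the field of view is narrower; shapes near the original edges may be partly or wholly outside the frame — a crop-and-rescale.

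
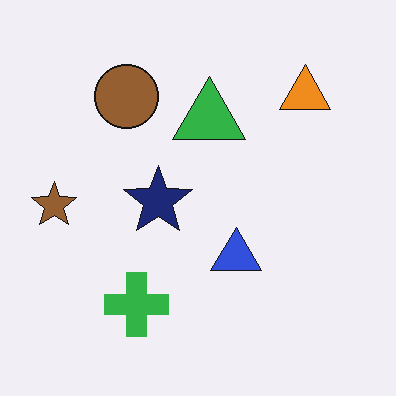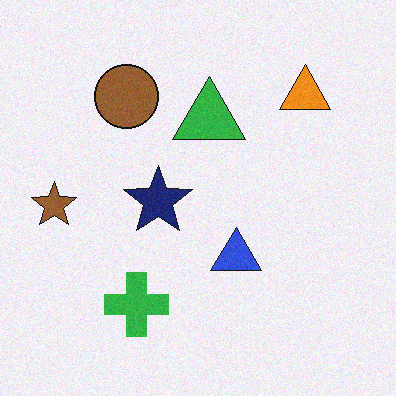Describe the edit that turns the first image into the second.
The second image is the first degraded with light additive noise.

Random speckle covers the whole image, including the flat background.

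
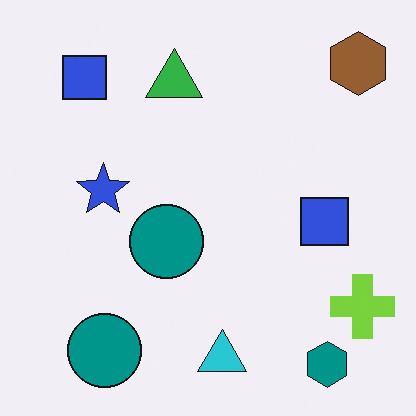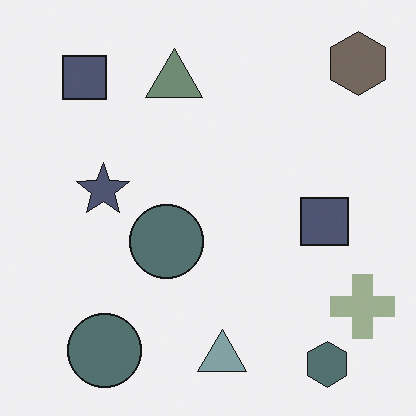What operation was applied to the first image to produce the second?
The second image is the first heavily desaturated.

All colors are more muted and greyish — a global saturation change.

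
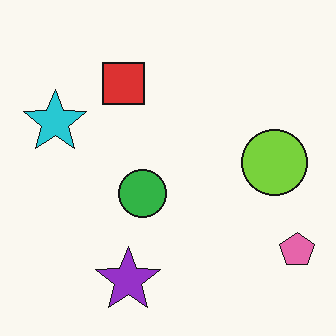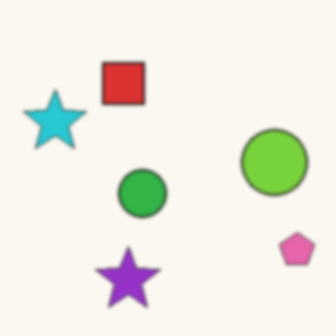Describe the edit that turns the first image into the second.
Given a subtle gaussian blur.

Shape edges and outlines are uniformly softened across the whole image.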